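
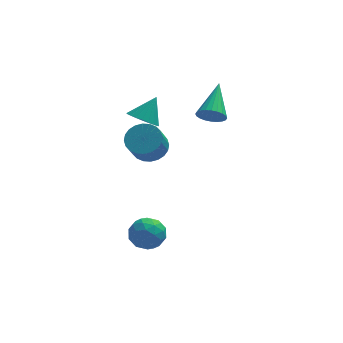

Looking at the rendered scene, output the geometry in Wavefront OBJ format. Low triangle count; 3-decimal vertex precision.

v -3.498 -0.828 3.25
v -2.819 -1.326 3.133
v -2.822 -0.172 4.39
v -2.744 -1.067 2.939
v -2.784 -0.772 2.793
v -2.932 -0.485 2.716
v -3.167 -0.251 2.721
v -3.452 -0.105 2.806
v -3.744 -0.068 2.958
v -3.999 -0.148 3.155
v -4.178 -0.331 3.367
v -4.253 -0.589 3.56
v -4.213 -0.885 3.706
v -4.065 -1.171 3.783
v -3.83 -1.405 3.778
v -3.545 -1.552 3.693
v -3.253 -1.588 3.541
v -2.998 -1.509 3.344
v -3.994 -3.236 -2.669
v -3.287 -3.323 -3.324
v -3.453 -4.497 -1.916
v -2.746 -4.584 -2.571
v -2.742 -3.841 -1.951
v -3.077 -3.062 -2.416
v -3.663 -4.758 -2.824
v -3.998 -3.979 -3.289
v -3.083 -4.264 -3.419
v -2.513 -3.697 -2.88
v -4.227 -4.123 -2.36
v -3.657 -3.556 -1.821
v -3.688 -3.169 -3.063
v -3.052 -4.651 -2.177
v -3.05 -4.215 -1.813
v -2.634 -4.266 -2.198
v -3.564 -3.015 -2.529
v -3.149 -3.067 -2.914
v -2.829 -3.371 -2.107
v -3.591 -4.753 -2.326
v -3.176 -4.805 -2.711
v -4.106 -3.554 -3.042
v -3.69 -3.605 -3.427
v -3.911 -4.449 -3.133
v -3.152 -3.773 -3.503
v -2.834 -4.514 -3.061
v -3.373 -4.616 -3.209
v -3.57 -4.158 -3.483
v -2.818 -3.44 -3.186
v -2.5 -4.181 -2.744
v -2.498 -3.745 -2.379
v -2.694 -3.287 -2.653
v -2.698 -3.993 -3.242
v -4.24 -3.639 -2.496
v -3.922 -4.38 -2.054
v -4.046 -4.533 -2.587
v -4.242 -4.075 -2.861
v -3.906 -3.306 -2.179
v -3.588 -4.047 -1.737
v -3.17 -3.662 -1.757
v -3.367 -3.204 -2.031
v -4.042 -3.827 -1.998
v -3.136 0.675 0.313
v -2.497 1.142 0.838
v -2.825 0.292 1.992
v -3.464 -0.175 1.467
v -2.802 1.343 0.9
v -3.13 0.493 2.054
v -3.158 1.443 0.872
v -3.486 0.593 2.026
v -3.511 1.425 0.759
v -3.838 0.575 1.913
v -3.806 1.294 0.579
v -4.134 0.444 1.732
v -4 1.068 0.357
v -4.328 0.218 1.511
v -4.062 0.782 0.129
v -4.39 -0.068 1.283
v -3.983 0.48 -0.071
v -4.311 -0.37 1.083
v -3.775 0.208 -0.212
v -4.103 -0.642 0.942
v -3.47 0.007 -0.274
v -3.798 -0.843 0.88
v -3.114 -0.093 -0.246
v -3.442 -0.943 0.908
v -2.762 -0.075 -0.133
v -3.089 -0.925 1.021
v -2.466 0.056 0.048
v -2.794 -0.794 1.201
v -2.272 0.282 0.269
v -2.6 -0.568 1.423
v -2.21 0.568 0.497
v -2.538 -0.282 1.651
v -2.289 0.87 0.697
v -2.617 0.02 1.851
v -0.253 -0.624 3.296
v 0.26 -1.009 3.703
v 0.213 1.184 4.424
v 0.427 -0.912 3.478
v 0.49 -0.77 3.225
v 0.44 -0.606 2.983
v 0.284 -0.445 2.789
v 0.047 -0.311 2.672
v -0.236 -0.225 2.65
v -0.521 -0.199 2.726
v -0.766 -0.238 2.89
v -0.932 -0.335 3.115
v -0.995 -0.477 3.368
v -0.945 -0.641 3.61
v -0.79 -0.802 3.804
v -0.552 -0.936 3.921
v -0.27 -1.023 3.943
v 0.016 -1.048 3.867
f 2 1 4
f 2 4 3
f 4 1 5
f 4 5 3
f 5 1 6
f 5 6 3
f 6 1 7
f 6 7 3
f 7 1 8
f 7 8 3
f 8 1 9
f 8 9 3
f 9 1 10
f 9 10 3
f 10 1 11
f 10 11 3
f 11 1 12
f 11 12 3
f 12 1 13
f 12 13 3
f 13 1 14
f 13 14 3
f 14 1 15
f 14 15 3
f 15 1 16
f 15 16 3
f 16 1 17
f 16 17 3
f 17 1 18
f 17 18 3
f 18 1 2
f 18 2 3
f 19 56 35
f 56 30 59
f 35 59 24
f 56 59 35
f 19 35 31
f 35 24 36
f 31 36 20
f 35 36 31
f 19 31 40
f 31 20 41
f 40 41 26
f 31 41 40
f 19 40 52
f 40 26 55
f 52 55 29
f 40 55 52
f 19 52 56
f 52 29 60
f 56 60 30
f 52 60 56
f 20 36 47
f 36 24 50
f 47 50 28
f 36 50 47
f 24 59 37
f 59 30 58
f 37 58 23
f 59 58 37
f 30 60 57
f 60 29 53
f 57 53 21
f 60 53 57
f 29 55 54
f 55 26 42
f 54 42 25
f 55 42 54
f 26 41 46
f 41 20 43
f 46 43 27
f 41 43 46
f 22 48 34
f 48 28 49
f 34 49 23
f 48 49 34
f 22 34 32
f 34 23 33
f 32 33 21
f 34 33 32
f 22 32 39
f 32 21 38
f 39 38 25
f 32 38 39
f 22 39 44
f 39 25 45
f 44 45 27
f 39 45 44
f 22 44 48
f 44 27 51
f 48 51 28
f 44 51 48
f 23 49 37
f 49 28 50
f 37 50 24
f 49 50 37
f 21 33 57
f 33 23 58
f 57 58 30
f 33 58 57
f 25 38 54
f 38 21 53
f 54 53 29
f 38 53 54
f 27 45 46
f 45 25 42
f 46 42 26
f 45 42 46
f 28 51 47
f 51 27 43
f 47 43 20
f 51 43 47
f 62 61 65
f 62 65 63
f 63 65 66
f 63 66 64
f 65 61 67
f 65 67 66
f 66 67 68
f 66 68 64
f 67 61 69
f 67 69 68
f 68 69 70
f 68 70 64
f 69 61 71
f 69 71 70
f 70 71 72
f 70 72 64
f 71 61 73
f 71 73 72
f 72 73 74
f 72 74 64
f 73 61 75
f 73 75 74
f 74 75 76
f 74 76 64
f 75 61 77
f 75 77 76
f 76 77 78
f 76 78 64
f 77 61 79
f 77 79 78
f 78 79 80
f 78 80 64
f 79 61 81
f 79 81 80
f 80 81 82
f 80 82 64
f 81 61 83
f 81 83 82
f 82 83 84
f 82 84 64
f 83 61 85
f 83 85 84
f 84 85 86
f 84 86 64
f 85 61 87
f 85 87 86
f 86 87 88
f 86 88 64
f 87 61 89
f 87 89 88
f 88 89 90
f 88 90 64
f 89 61 91
f 89 91 90
f 90 91 92
f 90 92 64
f 91 61 93
f 91 93 92
f 92 93 94
f 92 94 64
f 93 61 62
f 93 62 94
f 94 62 63
f 94 63 64
f 96 95 98
f 96 98 97
f 98 95 99
f 98 99 97
f 99 95 100
f 99 100 97
f 100 95 101
f 100 101 97
f 101 95 102
f 101 102 97
f 102 95 103
f 102 103 97
f 103 95 104
f 103 104 97
f 104 95 105
f 104 105 97
f 105 95 106
f 105 106 97
f 106 95 107
f 106 107 97
f 107 95 108
f 107 108 97
f 108 95 109
f 108 109 97
f 109 95 110
f 109 110 97
f 110 95 111
f 110 111 97
f 111 95 112
f 111 112 97
f 112 95 96
f 112 96 97



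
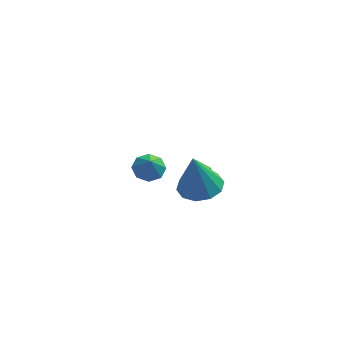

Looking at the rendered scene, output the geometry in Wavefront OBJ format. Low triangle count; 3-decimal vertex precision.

v 3.011 -2.024 2.665
v 3.825 -1.332 2.823
v 2.669 -2.096 4.735
v 3.265 -0.977 2.743
v 2.608 -1.022 2.633
v 2.105 -1.449 2.535
v 1.948 -2.096 2.487
v 2.196 -2.715 2.506
v 2.756 -3.071 2.586
v 3.413 -3.026 2.696
v 3.916 -2.598 2.794
v 4.073 -1.952 2.842
v 0.83 3.873 -1.658
v 1.439 4.414 -1.452
v 0.91 3.427 -0.722
v 0.854 4.632 -1.299
v 0.255 4.405 -1.356
v -0.007 3.866 -1.59
v 0.222 3.332 -1.864
v 0.807 3.114 -2.018
v 1.406 3.341 -1.96
v 1.668 3.879 -1.726
v 2.385 2.715 -1.43
v 2.424 1.322 -0.51
v 3.076 3.296 -0.58
v 3.115 1.903 0.34
v 3.065 2.477 -1.82
v 3.104 1.084 -0.9
v 3.756 3.058 -0.97
v 3.795 1.665 -0.05
f 2 1 4
f 2 4 3
f 4 1 5
f 4 5 3
f 5 1 6
f 5 6 3
f 6 1 7
f 6 7 3
f 7 1 8
f 7 8 3
f 8 1 9
f 8 9 3
f 9 1 10
f 9 10 3
f 10 1 11
f 10 11 3
f 11 1 12
f 11 12 3
f 12 1 2
f 12 2 3
f 14 13 16
f 14 16 15
f 16 13 17
f 16 17 15
f 17 13 18
f 17 18 15
f 18 13 19
f 18 19 15
f 19 13 20
f 19 20 15
f 20 13 21
f 20 21 15
f 21 13 22
f 21 22 15
f 22 13 14
f 22 14 15
f 24 26 23
f 27 24 23
f 23 26 25
f 25 27 23
f 24 30 26
f 28 24 27
f 28 30 24
f 26 30 25
f 29 27 25
f 25 30 29
f 29 28 27
f 30 28 29



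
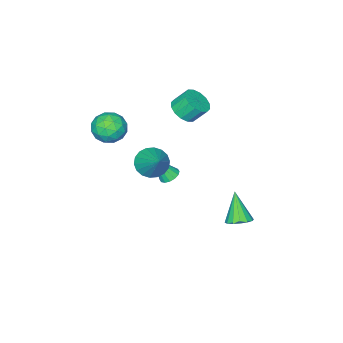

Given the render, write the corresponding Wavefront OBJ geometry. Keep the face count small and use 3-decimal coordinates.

v -1.96 -3.006 -1.979
v -1.367 -2.613 -2.738
v -1.12 -1.574 -0.581
v -1.753 -2.359 -2.766
v -2.18 -2.233 -2.639
v -2.563 -2.26 -2.381
v -2.827 -2.435 -2.043
v -2.919 -2.723 -1.692
v -2.821 -3.067 -1.399
v -2.553 -3.399 -1.22
v -2.167 -3.653 -1.191
v -1.741 -3.779 -1.318
v -1.357 -3.752 -1.577
v -1.094 -3.577 -1.914
v -1.001 -3.289 -2.265
v -1.099 -2.945 -2.559
v -2.744 2.997 -4.072
v -2.128 2.475 -4.139
v -3.296 2.123 -2.348
v -1.972 2.8 -3.925
v -2.023 3.177 -3.75
v -2.267 3.506 -3.661
v -2.639 3.699 -3.683
v -3.039 3.703 -3.809
v -3.36 3.518 -4.005
v -3.516 3.194 -4.219
v -3.465 2.816 -4.394
v -3.221 2.487 -4.483
v -2.849 2.294 -4.461
v -2.449 2.29 -4.336
v -3.753 -3.36 -4.428
v -3.289 -2.877 -4.403
v -3.087 -4.08 -2.812
v -3.563 -2.748 -4.233
v -3.887 -2.783 -4.116
v -4.175 -2.973 -4.082
v -4.35 -3.267 -4.14
v -4.365 -3.585 -4.276
v -4.216 -3.844 -4.453
v -3.942 -3.973 -4.623
v -3.618 -3.937 -4.741
v -3.33 -3.747 -4.775
v -3.155 -3.454 -4.716
v -3.14 -3.135 -4.58
v -2.85 -1.391 2.931
v -2.089 -0.876 2.963
v -2.548 -0.253 3.88
v -3.31 -0.769 3.849
v -2.38 -0.648 2.662
v -2.839 -0.025 3.58
v -2.797 -0.619 2.434
v -3.256 0.003 3.351
v -3.228 -0.797 2.339
v -3.687 -0.175 3.256
v -3.558 -1.135 2.403
v -4.017 -0.512 3.32
v -3.699 -1.541 2.608
v -4.158 -0.918 3.525
v -3.612 -1.907 2.9
v -4.071 -1.284 3.817
v -3.321 -2.135 3.2
v -3.78 -1.512 4.118
v -2.904 -2.163 3.429
v -3.363 -1.541 4.346
v -2.473 -1.985 3.524
v -2.932 -1.363 4.441
v -2.143 -1.648 3.46
v -2.602 -1.025 4.377
v -2.002 -1.242 3.255
v -2.461 -0.619 4.172
v 1.126 -2.139 3.56
v 2.083 -2.261 3.068
v 0.597 -3.679 2.912
v 1.554 -3.801 2.42
v 1.489 -3.852 3.5
v 1.816 -2.901 3.901
v 0.864 -3.039 2.079
v 1.191 -2.088 2.48
v 1.921 -2.818 2.153
v 2.308 -3.32 3.031
v 0.372 -2.62 2.949
v 0.759 -3.122 3.827
v 1.651 -2.065 3.371
v 1.029 -3.875 2.609
v 0.991 -3.905 3.244
v 1.553 -3.977 2.955
v 1.494 -2.441 3.86
v 2.057 -2.513 3.571
v 1.708 -3.448 3.825
v 0.623 -3.427 2.409
v 1.186 -3.499 2.12
v 1.127 -1.963 3.025
v 1.689 -2.035 2.736
v 0.972 -2.492 2.155
v 2.119 -2.464 2.544
v 1.807 -3.369 2.163
v 1.402 -2.921 1.963
v 1.594 -2.362 2.198
v 2.346 -2.759 3.06
v 2.035 -3.664 2.679
v 1.997 -3.694 3.314
v 2.189 -3.135 3.55
v 2.25 -3.086 2.523
v 0.645 -2.276 3.301
v 0.334 -3.181 2.92
v 0.491 -2.805 2.43
v 0.683 -2.246 2.666
v 0.873 -2.571 3.817
v 0.561 -3.476 3.436
v 1.086 -3.578 3.782
v 1.278 -3.019 4.017
v 0.43 -2.854 3.457
f 2 1 4
f 2 4 3
f 4 1 5
f 4 5 3
f 5 1 6
f 5 6 3
f 6 1 7
f 6 7 3
f 7 1 8
f 7 8 3
f 8 1 9
f 8 9 3
f 9 1 10
f 9 10 3
f 10 1 11
f 10 11 3
f 11 1 12
f 11 12 3
f 12 1 13
f 12 13 3
f 13 1 14
f 13 14 3
f 14 1 15
f 14 15 3
f 15 1 16
f 15 16 3
f 16 1 2
f 16 2 3
f 18 17 20
f 18 20 19
f 20 17 21
f 20 21 19
f 21 17 22
f 21 22 19
f 22 17 23
f 22 23 19
f 23 17 24
f 23 24 19
f 24 17 25
f 24 25 19
f 25 17 26
f 25 26 19
f 26 17 27
f 26 27 19
f 27 17 28
f 27 28 19
f 28 17 29
f 28 29 19
f 29 17 30
f 29 30 19
f 30 17 18
f 30 18 19
f 32 31 34
f 32 34 33
f 34 31 35
f 34 35 33
f 35 31 36
f 35 36 33
f 36 31 37
f 36 37 33
f 37 31 38
f 37 38 33
f 38 31 39
f 38 39 33
f 39 31 40
f 39 40 33
f 40 31 41
f 40 41 33
f 41 31 42
f 41 42 33
f 42 31 43
f 42 43 33
f 43 31 44
f 43 44 33
f 44 31 32
f 44 32 33
f 46 45 49
f 46 49 47
f 47 49 50
f 47 50 48
f 49 45 51
f 49 51 50
f 50 51 52
f 50 52 48
f 51 45 53
f 51 53 52
f 52 53 54
f 52 54 48
f 53 45 55
f 53 55 54
f 54 55 56
f 54 56 48
f 55 45 57
f 55 57 56
f 56 57 58
f 56 58 48
f 57 45 59
f 57 59 58
f 58 59 60
f 58 60 48
f 59 45 61
f 59 61 60
f 60 61 62
f 60 62 48
f 61 45 63
f 61 63 62
f 62 63 64
f 62 64 48
f 63 45 65
f 63 65 64
f 64 65 66
f 64 66 48
f 65 45 67
f 65 67 66
f 66 67 68
f 66 68 48
f 67 45 69
f 67 69 68
f 68 69 70
f 68 70 48
f 69 45 46
f 69 46 70
f 70 46 47
f 70 47 48
f 71 108 87
f 108 82 111
f 87 111 76
f 108 111 87
f 71 87 83
f 87 76 88
f 83 88 72
f 87 88 83
f 71 83 92
f 83 72 93
f 92 93 78
f 83 93 92
f 71 92 104
f 92 78 107
f 104 107 81
f 92 107 104
f 71 104 108
f 104 81 112
f 108 112 82
f 104 112 108
f 72 88 99
f 88 76 102
f 99 102 80
f 88 102 99
f 76 111 89
f 111 82 110
f 89 110 75
f 111 110 89
f 82 112 109
f 112 81 105
f 109 105 73
f 112 105 109
f 81 107 106
f 107 78 94
f 106 94 77
f 107 94 106
f 78 93 98
f 93 72 95
f 98 95 79
f 93 95 98
f 74 100 86
f 100 80 101
f 86 101 75
f 100 101 86
f 74 86 84
f 86 75 85
f 84 85 73
f 86 85 84
f 74 84 91
f 84 73 90
f 91 90 77
f 84 90 91
f 74 91 96
f 91 77 97
f 96 97 79
f 91 97 96
f 74 96 100
f 96 79 103
f 100 103 80
f 96 103 100
f 75 101 89
f 101 80 102
f 89 102 76
f 101 102 89
f 73 85 109
f 85 75 110
f 109 110 82
f 85 110 109
f 77 90 106
f 90 73 105
f 106 105 81
f 90 105 106
f 79 97 98
f 97 77 94
f 98 94 78
f 97 94 98
f 80 103 99
f 103 79 95
f 99 95 72
f 103 95 99



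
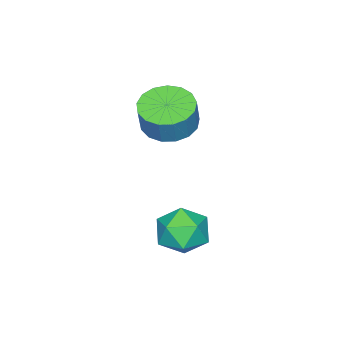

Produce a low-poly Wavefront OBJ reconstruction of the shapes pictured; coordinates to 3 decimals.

v 2.668 2.051 -3.018
v 3.203 1.298 -3.07
v 1.817 1.522 -4.13
v 2.352 0.769 -4.182
v 1.81 0.901 -3.444
v 2.336 1.228 -2.757
v 2.684 1.592 -4.443
v 3.21 1.919 -3.756
v 3.214 1.015 -3.951
v 2.673 0.587 -3.333
v 2.347 2.233 -3.867
v 1.806 1.805 -3.249
v -1.031 -1.557 -1.876
v -0.3 -2.136 -2.057
v 0.082 -1.982 -1.004
v -0.649 -1.403 -0.824
v -0.144 -1.725 -2.173
v 0.237 -1.571 -1.121
v -0.192 -1.276 -2.222
v 0.19 -1.122 -1.169
v -0.432 -0.89 -2.191
v -0.05 -0.736 -1.139
v -0.809 -0.658 -2.088
v -0.427 -0.504 -1.036
v -1.237 -0.632 -1.937
v -0.855 -0.478 -0.885
v -1.617 -0.817 -1.772
v -1.236 -0.663 -0.719
v -1.864 -1.172 -1.63
v -1.482 -1.018 -0.578
v -1.919 -1.615 -1.545
v -1.538 -1.461 -0.493
v -1.771 -2.045 -1.536
v -1.39 -1.891 -0.484
v -1.454 -2.363 -1.605
v -1.072 -2.209 -0.553
v -1.039 -2.496 -1.736
v -0.658 -2.343 -0.683
v -0.623 -2.415 -1.899
v -0.241 -2.261 -0.846
f 1 12 6
f 1 6 2
f 1 2 8
f 1 8 11
f 1 11 12
f 2 6 10
f 6 12 5
f 12 11 3
f 11 8 7
f 8 2 9
f 4 10 5
f 4 5 3
f 4 3 7
f 4 7 9
f 4 9 10
f 5 10 6
f 3 5 12
f 7 3 11
f 9 7 8
f 10 9 2
f 14 13 17
f 14 17 15
f 15 17 18
f 15 18 16
f 17 13 19
f 17 19 18
f 18 19 20
f 18 20 16
f 19 13 21
f 19 21 20
f 20 21 22
f 20 22 16
f 21 13 23
f 21 23 22
f 22 23 24
f 22 24 16
f 23 13 25
f 23 25 24
f 24 25 26
f 24 26 16
f 25 13 27
f 25 27 26
f 26 27 28
f 26 28 16
f 27 13 29
f 27 29 28
f 28 29 30
f 28 30 16
f 29 13 31
f 29 31 30
f 30 31 32
f 30 32 16
f 31 13 33
f 31 33 32
f 32 33 34
f 32 34 16
f 33 13 35
f 33 35 34
f 34 35 36
f 34 36 16
f 35 13 37
f 35 37 36
f 36 37 38
f 36 38 16
f 37 13 39
f 37 39 38
f 38 39 40
f 38 40 16
f 39 13 14
f 39 14 40
f 40 14 15
f 40 15 16



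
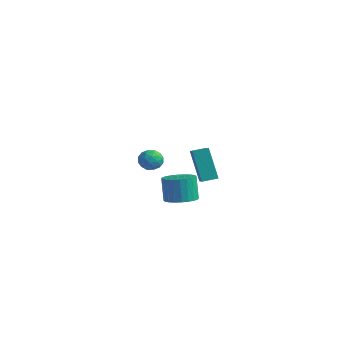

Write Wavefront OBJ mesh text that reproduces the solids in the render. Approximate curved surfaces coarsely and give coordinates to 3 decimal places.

v 1.845 -3.129 3.498
v 2.269 -3.29 3.043
v 1.351 -4.03 3.357
v 1.775 -4.191 2.902
v 1.959 -4.16 3.516
v 2.264 -3.603 3.603
v 1.356 -3.717 2.797
v 1.661 -3.16 2.884
v 1.966 -3.653 2.61
v 2.339 -3.927 3.055
v 1.281 -3.393 3.345
v 1.654 -3.667 3.79
v 2.1 -3.13 3.283
v 1.52 -4.19 3.117
v 1.628 -4.172 3.478
v 1.877 -4.266 3.211
v 2.098 -3.314 3.612
v 2.347 -3.409 3.345
v 2.165 -3.92 3.623
v 1.273 -3.911 3.055
v 1.522 -4.006 2.788
v 1.743 -3.054 3.189
v 1.992 -3.148 2.922
v 1.455 -3.4 2.777
v 2.171 -3.438 2.761
v 1.881 -3.968 2.678
v 1.635 -3.69 2.616
v 1.814 -3.362 2.668
v 2.39 -3.599 3.023
v 2.1 -4.129 2.94
v 2.208 -4.111 3.3
v 2.388 -3.783 3.352
v 2.213 -3.813 2.768
v 1.52 -3.191 3.46
v 1.23 -3.721 3.377
v 1.232 -3.537 3.048
v 1.412 -3.209 3.1
v 1.739 -3.352 3.722
v 1.449 -3.882 3.639
v 1.806 -3.958 3.732
v 1.985 -3.63 3.784
v 1.407 -3.507 3.632
v -0.459 0.516 -1.751
v 0.382 0.588 -1.54
v 0.021 0.776 -0.159
v -0.821 0.704 -0.369
v 0.302 0.911 -1.605
v -0.059 1.099 -0.224
v 0.106 1.174 -1.692
v -0.255 1.363 -0.311
v -0.176 1.338 -1.788
v -0.537 1.526 -0.407
v -0.501 1.376 -1.878
v -0.862 1.564 -0.497
v -0.819 1.283 -1.949
v -1.181 1.471 -0.568
v -1.083 1.073 -1.99
v -1.445 1.261 -0.608
v -1.252 0.779 -1.994
v -1.614 0.967 -0.612
v -1.301 0.444 -1.961
v -1.662 0.632 -0.58
v -1.221 0.121 -1.896
v -1.582 0.309 -0.515
v -1.025 -0.143 -1.809
v -1.386 0.046 -0.428
v -0.743 -0.306 -1.713
v -1.104 -0.118 -0.332
v -0.418 -0.344 -1.623
v -0.779 -0.156 -0.242
v -0.099 -0.251 -1.552
v -0.461 -0.063 -0.171
v 0.165 -0.041 -1.512
v -0.197 0.147 -0.13
v 0.334 0.253 -1.508
v -0.028 0.441 -0.126
v -0.706 2.214 -1.161
v -1.618 2.423 0.618
v -1.686 3.002 -1.755
v -2.598 3.211 0.024
v -0.242 2.909 -1.004
v -1.154 3.118 0.775
v -1.222 3.697 -1.598
v -2.134 3.906 0.181
f 1 38 17
f 38 12 41
f 17 41 6
f 38 41 17
f 1 17 13
f 17 6 18
f 13 18 2
f 17 18 13
f 1 13 22
f 13 2 23
f 22 23 8
f 13 23 22
f 1 22 34
f 22 8 37
f 34 37 11
f 22 37 34
f 1 34 38
f 34 11 42
f 38 42 12
f 34 42 38
f 2 18 29
f 18 6 32
f 29 32 10
f 18 32 29
f 6 41 19
f 41 12 40
f 19 40 5
f 41 40 19
f 12 42 39
f 42 11 35
f 39 35 3
f 42 35 39
f 11 37 36
f 37 8 24
f 36 24 7
f 37 24 36
f 8 23 28
f 23 2 25
f 28 25 9
f 23 25 28
f 4 30 16
f 30 10 31
f 16 31 5
f 30 31 16
f 4 16 14
f 16 5 15
f 14 15 3
f 16 15 14
f 4 14 21
f 14 3 20
f 21 20 7
f 14 20 21
f 4 21 26
f 21 7 27
f 26 27 9
f 21 27 26
f 4 26 30
f 26 9 33
f 30 33 10
f 26 33 30
f 5 31 19
f 31 10 32
f 19 32 6
f 31 32 19
f 3 15 39
f 15 5 40
f 39 40 12
f 15 40 39
f 7 20 36
f 20 3 35
f 36 35 11
f 20 35 36
f 9 27 28
f 27 7 24
f 28 24 8
f 27 24 28
f 10 33 29
f 33 9 25
f 29 25 2
f 33 25 29
f 44 43 47
f 44 47 45
f 45 47 48
f 45 48 46
f 47 43 49
f 47 49 48
f 48 49 50
f 48 50 46
f 49 43 51
f 49 51 50
f 50 51 52
f 50 52 46
f 51 43 53
f 51 53 52
f 52 53 54
f 52 54 46
f 53 43 55
f 53 55 54
f 54 55 56
f 54 56 46
f 55 43 57
f 55 57 56
f 56 57 58
f 56 58 46
f 57 43 59
f 57 59 58
f 58 59 60
f 58 60 46
f 59 43 61
f 59 61 60
f 60 61 62
f 60 62 46
f 61 43 63
f 61 63 62
f 62 63 64
f 62 64 46
f 63 43 65
f 63 65 64
f 64 65 66
f 64 66 46
f 65 43 67
f 65 67 66
f 66 67 68
f 66 68 46
f 67 43 69
f 67 69 68
f 68 69 70
f 68 70 46
f 69 43 71
f 69 71 70
f 70 71 72
f 70 72 46
f 71 43 73
f 71 73 72
f 72 73 74
f 72 74 46
f 73 43 75
f 73 75 74
f 74 75 76
f 74 76 46
f 75 43 44
f 75 44 76
f 76 44 45
f 76 45 46
f 78 80 77
f 81 78 77
f 77 80 79
f 79 81 77
f 78 84 80
f 82 78 81
f 82 84 78
f 80 84 79
f 83 81 79
f 79 84 83
f 83 82 81
f 84 82 83



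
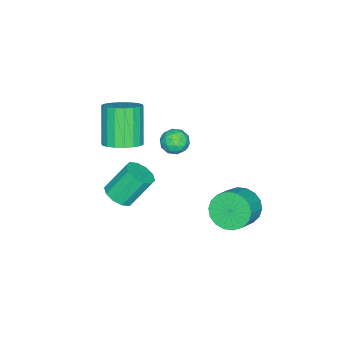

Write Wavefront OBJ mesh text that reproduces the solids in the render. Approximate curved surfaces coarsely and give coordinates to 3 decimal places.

v 2.422 -1.082 1.79
v 2.857 -0.742 1.37
v 3.223 -1.838 2.01
v 3.658 -1.498 1.59
v 3.462 -1.212 2.191
v 2.967 -0.745 2.055
v 3.113 -1.835 1.325
v 2.618 -1.368 1.189
v 3.285 -1.208 1.083
v 3.5 -0.823 1.618
v 2.58 -1.757 1.762
v 2.795 -1.372 2.297
v 2.569 -0.846 1.561
v 3.511 -1.734 1.819
v 3.396 -1.566 2.173
v 3.652 -1.366 1.926
v 2.634 -0.847 1.963
v 2.89 -0.648 1.716
v 3.245 -0.924 2.199
v 3.19 -1.932 1.664
v 3.446 -1.733 1.417
v 2.428 -1.214 1.454
v 2.684 -1.014 1.207
v 2.835 -1.656 1.181
v 3.076 -0.92 1.145
v 3.547 -1.364 1.274
v 3.227 -1.562 1.118
v 2.936 -1.288 1.038
v 3.203 -0.694 1.459
v 3.674 -1.138 1.589
v 3.559 -0.969 1.942
v 3.268 -0.695 1.862
v 3.454 -0.967 1.291
v 2.406 -1.442 1.791
v 2.877 -1.886 1.921
v 2.812 -1.885 1.518
v 2.521 -1.611 1.438
v 2.533 -1.216 2.106
v 3.004 -1.66 2.235
v 3.144 -1.292 2.342
v 2.853 -1.018 2.262
v 2.626 -1.613 2.089
v 3.405 -3.902 -2.999
v 4.126 -3.799 -2.719
v 3.475 -3.036 -1.322
v 2.755 -3.138 -1.601
v 4.013 -3.412 -2.983
v 3.362 -2.649 -1.586
v 3.667 -3.212 -3.253
v 3.016 -2.449 -1.856
v 3.222 -3.276 -3.426
v 2.571 -2.512 -2.029
v 2.846 -3.578 -3.436
v 2.196 -2.815 -2.039
v 2.685 -4.004 -3.278
v 2.034 -3.241 -1.881
v 2.798 -4.391 -3.014
v 2.147 -3.628 -1.617
v 3.144 -4.591 -2.744
v 2.493 -3.828 -1.347
v 3.589 -4.528 -2.571
v 2.938 -3.764 -1.174
v 3.964 -4.225 -2.561
v 3.314 -3.462 -1.164
v 1.513 1.208 -3.183
v 1.972 0.751 -3.945
v 3.146 0.755 -3.239
v 2.687 1.212 -2.477
v 2.028 1.182 -4.04
v 3.202 1.186 -3.334
v 1.981 1.618 -3.965
v 3.156 1.622 -3.26
v 1.842 1.973 -3.736
v 3.017 1.977 -3.03
v 1.638 2.177 -3.397
v 2.812 2.181 -2.691
v 1.409 2.188 -3.015
v 2.583 2.192 -2.31
v 1.2 2.006 -2.667
v 2.375 2.01 -1.961
v 1.054 1.665 -2.421
v 2.228 1.669 -1.715
v 0.998 1.234 -2.326
v 2.172 1.238 -1.62
v 1.044 0.798 -2.4
v 2.219 0.802 -1.695
v 1.183 0.443 -2.63
v 2.358 0.447 -1.924
v 1.388 0.239 -2.969
v 2.562 0.243 -2.263
v 1.617 0.228 -3.35
v 2.791 0.232 -2.645
v 1.825 0.41 -3.699
v 3 0.414 -2.993
v 3.238 -3.747 0.609
v 4.03 -3.676 1.074
v 3.053 -4.182 2.815
v 2.262 -4.253 2.351
v 3.876 -3.298 1.097
v 2.899 -3.804 2.839
v 3.596 -3.008 1.025
v 2.619 -3.514 2.766
v 3.245 -2.864 0.869
v 2.268 -3.371 2.611
v 2.893 -2.896 0.663
v 1.916 -3.402 2.404
v 2.609 -3.096 0.446
v 1.632 -3.602 2.187
v 2.45 -3.425 0.261
v 1.473 -3.931 2.002
v 2.447 -3.818 0.145
v 1.47 -4.324 1.886
v 2.601 -4.196 0.121
v 1.624 -4.702 1.863
v 2.881 -4.486 0.194
v 1.904 -4.992 1.935
v 3.232 -4.629 0.349
v 2.255 -5.136 2.091
v 3.584 -4.598 0.556
v 2.607 -5.104 2.297
v 3.868 -4.398 0.773
v 2.891 -4.904 2.514
v 4.027 -4.069 0.958
v 3.05 -4.575 2.699
f 1 38 17
f 38 12 41
f 17 41 6
f 38 41 17
f 1 17 13
f 17 6 18
f 13 18 2
f 17 18 13
f 1 13 22
f 13 2 23
f 22 23 8
f 13 23 22
f 1 22 34
f 22 8 37
f 34 37 11
f 22 37 34
f 1 34 38
f 34 11 42
f 38 42 12
f 34 42 38
f 2 18 29
f 18 6 32
f 29 32 10
f 18 32 29
f 6 41 19
f 41 12 40
f 19 40 5
f 41 40 19
f 12 42 39
f 42 11 35
f 39 35 3
f 42 35 39
f 11 37 36
f 37 8 24
f 36 24 7
f 37 24 36
f 8 23 28
f 23 2 25
f 28 25 9
f 23 25 28
f 4 30 16
f 30 10 31
f 16 31 5
f 30 31 16
f 4 16 14
f 16 5 15
f 14 15 3
f 16 15 14
f 4 14 21
f 14 3 20
f 21 20 7
f 14 20 21
f 4 21 26
f 21 7 27
f 26 27 9
f 21 27 26
f 4 26 30
f 26 9 33
f 30 33 10
f 26 33 30
f 5 31 19
f 31 10 32
f 19 32 6
f 31 32 19
f 3 15 39
f 15 5 40
f 39 40 12
f 15 40 39
f 7 20 36
f 20 3 35
f 36 35 11
f 20 35 36
f 9 27 28
f 27 7 24
f 28 24 8
f 27 24 28
f 10 33 29
f 33 9 25
f 29 25 2
f 33 25 29
f 44 43 47
f 44 47 45
f 45 47 48
f 45 48 46
f 47 43 49
f 47 49 48
f 48 49 50
f 48 50 46
f 49 43 51
f 49 51 50
f 50 51 52
f 50 52 46
f 51 43 53
f 51 53 52
f 52 53 54
f 52 54 46
f 53 43 55
f 53 55 54
f 54 55 56
f 54 56 46
f 55 43 57
f 55 57 56
f 56 57 58
f 56 58 46
f 57 43 59
f 57 59 58
f 58 59 60
f 58 60 46
f 59 43 61
f 59 61 60
f 60 61 62
f 60 62 46
f 61 43 63
f 61 63 62
f 62 63 64
f 62 64 46
f 63 43 44
f 63 44 64
f 64 44 45
f 64 45 46
f 66 65 69
f 66 69 67
f 67 69 70
f 67 70 68
f 69 65 71
f 69 71 70
f 70 71 72
f 70 72 68
f 71 65 73
f 71 73 72
f 72 73 74
f 72 74 68
f 73 65 75
f 73 75 74
f 74 75 76
f 74 76 68
f 75 65 77
f 75 77 76
f 76 77 78
f 76 78 68
f 77 65 79
f 77 79 78
f 78 79 80
f 78 80 68
f 79 65 81
f 79 81 80
f 80 81 82
f 80 82 68
f 81 65 83
f 81 83 82
f 82 83 84
f 82 84 68
f 83 65 85
f 83 85 84
f 84 85 86
f 84 86 68
f 85 65 87
f 85 87 86
f 86 87 88
f 86 88 68
f 87 65 89
f 87 89 88
f 88 89 90
f 88 90 68
f 89 65 91
f 89 91 90
f 90 91 92
f 90 92 68
f 91 65 93
f 91 93 92
f 92 93 94
f 92 94 68
f 93 65 66
f 93 66 94
f 94 66 67
f 94 67 68
f 96 95 99
f 96 99 97
f 97 99 100
f 97 100 98
f 99 95 101
f 99 101 100
f 100 101 102
f 100 102 98
f 101 95 103
f 101 103 102
f 102 103 104
f 102 104 98
f 103 95 105
f 103 105 104
f 104 105 106
f 104 106 98
f 105 95 107
f 105 107 106
f 106 107 108
f 106 108 98
f 107 95 109
f 107 109 108
f 108 109 110
f 108 110 98
f 109 95 111
f 109 111 110
f 110 111 112
f 110 112 98
f 111 95 113
f 111 113 112
f 112 113 114
f 112 114 98
f 113 95 115
f 113 115 114
f 114 115 116
f 114 116 98
f 115 95 117
f 115 117 116
f 116 117 118
f 116 118 98
f 117 95 119
f 117 119 118
f 118 119 120
f 118 120 98
f 119 95 121
f 119 121 120
f 120 121 122
f 120 122 98
f 121 95 123
f 121 123 122
f 122 123 124
f 122 124 98
f 123 95 96
f 123 96 124
f 124 96 97
f 124 97 98



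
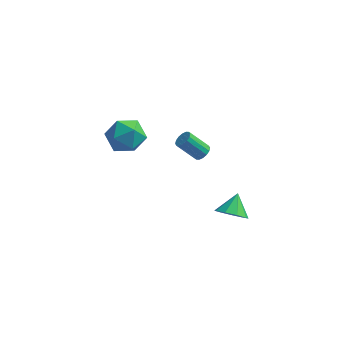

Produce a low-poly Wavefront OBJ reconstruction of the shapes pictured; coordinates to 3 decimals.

v -2.58 0.186 -3.469
v -1.843 -0.541 -2.976
v -3.997 -0.879 -2.924
v -3.26 -1.606 -2.431
v -3.414 -0.559 -1.99
v -2.538 0.099 -2.327
v -3.302 -1.519 -3.573
v -2.426 -0.861 -3.91
v -2.29 -1.595 -3.04
v -2.359 -1.001 -2.062
v -3.481 -0.419 -3.838
v -3.55 0.175 -2.86
v 1.21 -1.103 -2.87
v 1.582 -1.209 -2.537
v 0.601 -1.382 -1.497
v 0.23 -1.277 -1.83
v 1.55 -0.947 -2.523
v 0.57 -1.121 -1.483
v 1.428 -0.727 -2.602
v 0.447 -0.901 -1.562
v 1.247 -0.608 -2.753
v 0.266 -0.782 -1.713
v 1.056 -0.622 -2.935
v 0.075 -0.795 -1.895
v 0.907 -0.764 -3.1
v -0.074 -0.938 -2.06
v 0.839 -0.998 -3.203
v -0.142 -1.171 -2.163
v 0.87 -1.259 -3.217
v -0.11 -1.433 -2.177
v 0.993 -1.479 -3.138
v 0.012 -1.653 -2.098
v 1.174 -1.598 -2.987
v 0.193 -1.772 -1.947
v 1.365 -1.585 -2.805
v 0.384 -1.758 -1.765
v 1.514 -1.442 -2.64
v 0.533 -1.616 -1.6
v 3.495 -4.118 -4.371
v 3.904 -4.629 -3.798
v 3.565 -3.162 -3.569
v 4.301 -4.361 -4.152
v 4.321 -3.979 -4.608
v 3.954 -3.662 -4.953
v 3.373 -3.558 -5.027
v 2.849 -3.716 -4.793
v 2.627 -4.062 -4.363
v 2.812 -4.434 -3.936
v 3.316 -4.658 -3.713
f 1 12 6
f 1 6 2
f 1 2 8
f 1 8 11
f 1 11 12
f 2 6 10
f 6 12 5
f 12 11 3
f 11 8 7
f 8 2 9
f 4 10 5
f 4 5 3
f 4 3 7
f 4 7 9
f 4 9 10
f 5 10 6
f 3 5 12
f 7 3 11
f 9 7 8
f 10 9 2
f 14 13 17
f 14 17 15
f 15 17 18
f 15 18 16
f 17 13 19
f 17 19 18
f 18 19 20
f 18 20 16
f 19 13 21
f 19 21 20
f 20 21 22
f 20 22 16
f 21 13 23
f 21 23 22
f 22 23 24
f 22 24 16
f 23 13 25
f 23 25 24
f 24 25 26
f 24 26 16
f 25 13 27
f 25 27 26
f 26 27 28
f 26 28 16
f 27 13 29
f 27 29 28
f 28 29 30
f 28 30 16
f 29 13 31
f 29 31 30
f 30 31 32
f 30 32 16
f 31 13 33
f 31 33 32
f 32 33 34
f 32 34 16
f 33 13 35
f 33 35 34
f 34 35 36
f 34 36 16
f 35 13 37
f 35 37 36
f 36 37 38
f 36 38 16
f 37 13 14
f 37 14 38
f 38 14 15
f 38 15 16
f 40 39 42
f 40 42 41
f 42 39 43
f 42 43 41
f 43 39 44
f 43 44 41
f 44 39 45
f 44 45 41
f 45 39 46
f 45 46 41
f 46 39 47
f 46 47 41
f 47 39 48
f 47 48 41
f 48 39 49
f 48 49 41
f 49 39 40
f 49 40 41



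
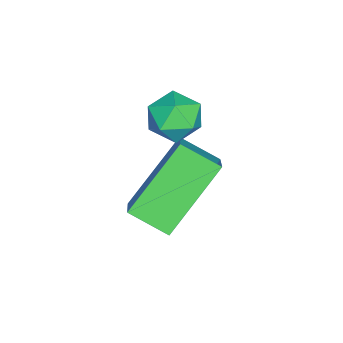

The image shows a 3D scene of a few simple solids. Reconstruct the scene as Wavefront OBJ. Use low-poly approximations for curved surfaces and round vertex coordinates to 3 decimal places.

v 0.068 2.94 -0.768
v 0.005 2.086 -0.335
v -1.098 3.663 0.489
v -1.161 2.808 0.922
v 0.821 3.172 -0.202
v 0.758 2.317 0.231
v -0.345 3.894 1.055
v -0.408 3.04 1.488
v -1.042 3.265 2.234
v -0.449 3.279 2.02
v -1.171 2.341 1.82
v -0.578 2.355 1.606
v -0.689 2.308 2.225
v -0.609 2.879 2.481
v -1.011 2.741 1.359
v -0.931 3.312 1.615
v -0.429 2.954 1.479
v -0.23 2.687 2.015
v -1.39 2.933 1.825
v -1.191 2.666 2.361
f 2 4 1
f 5 2 1
f 1 4 3
f 3 5 1
f 2 8 4
f 6 2 5
f 6 8 2
f 4 8 3
f 7 5 3
f 3 8 7
f 7 6 5
f 8 6 7
f 9 20 14
f 9 14 10
f 9 10 16
f 9 16 19
f 9 19 20
f 10 14 18
f 14 20 13
f 20 19 11
f 19 16 15
f 16 10 17
f 12 18 13
f 12 13 11
f 12 11 15
f 12 15 17
f 12 17 18
f 13 18 14
f 11 13 20
f 15 11 19
f 17 15 16
f 18 17 10



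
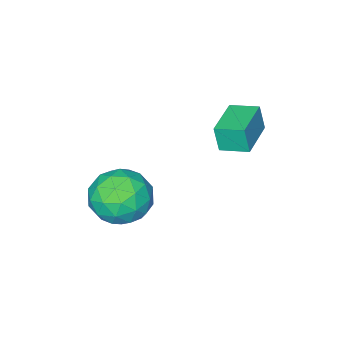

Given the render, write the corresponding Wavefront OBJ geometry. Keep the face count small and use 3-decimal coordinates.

v -1.729 -0.236 2.937
v -1.657 -0.422 3.897
v -2.213 0.627 3.141
v -2.141 0.441 4.1
v -0.399 0.499 2.98
v -0.327 0.313 3.939
v -0.883 1.362 3.183
v -0.811 1.176 4.143
v 0.379 -1.883 -0.343
v 1.225 -1.109 -0.377
v 1.595 -3.191 0.157
v 2.441 -2.417 0.123
v 1.636 -2.352 0.937
v 0.885 -1.544 0.628
v 1.935 -2.756 -0.848
v 1.184 -1.948 -1.157
v 2.186 -1.649 -0.688
v 2.001 -1.4 0.415
v 0.819 -2.9 -0.635
v 0.634 -2.651 0.468
v 0.695 -1.381 -0.404
v 2.125 -2.919 0.184
v 1.652 -2.88 0.662
v 2.149 -2.426 0.642
v 0.495 -1.637 0.187
v 0.992 -1.182 0.167
v 1.234 -1.913 0.939
v 1.828 -3.118 -0.387
v 2.325 -2.663 -0.407
v 0.671 -1.874 -0.862
v 1.168 -1.42 -0.882
v 1.586 -2.387 -1.159
v 1.757 -1.244 -0.607
v 2.472 -2.013 -0.313
v 2.175 -2.212 -0.884
v 1.733 -1.737 -1.065
v 1.649 -1.097 0.042
v 2.363 -1.866 0.336
v 1.89 -1.828 0.814
v 1.449 -1.353 0.632
v 2.214 -1.415 -0.142
v 0.457 -2.434 -0.556
v 1.171 -3.203 -0.262
v 1.371 -2.947 -0.852
v 0.93 -2.472 -1.034
v 0.348 -2.287 0.093
v 1.063 -3.056 0.387
v 1.087 -2.563 0.845
v 0.645 -2.088 0.664
v 0.606 -2.885 -0.078
f 2 4 1
f 5 2 1
f 1 4 3
f 3 5 1
f 2 8 4
f 6 2 5
f 6 8 2
f 4 8 3
f 7 5 3
f 3 8 7
f 7 6 5
f 8 6 7
f 9 46 25
f 46 20 49
f 25 49 14
f 46 49 25
f 9 25 21
f 25 14 26
f 21 26 10
f 25 26 21
f 9 21 30
f 21 10 31
f 30 31 16
f 21 31 30
f 9 30 42
f 30 16 45
f 42 45 19
f 30 45 42
f 9 42 46
f 42 19 50
f 46 50 20
f 42 50 46
f 10 26 37
f 26 14 40
f 37 40 18
f 26 40 37
f 14 49 27
f 49 20 48
f 27 48 13
f 49 48 27
f 20 50 47
f 50 19 43
f 47 43 11
f 50 43 47
f 19 45 44
f 45 16 32
f 44 32 15
f 45 32 44
f 16 31 36
f 31 10 33
f 36 33 17
f 31 33 36
f 12 38 24
f 38 18 39
f 24 39 13
f 38 39 24
f 12 24 22
f 24 13 23
f 22 23 11
f 24 23 22
f 12 22 29
f 22 11 28
f 29 28 15
f 22 28 29
f 12 29 34
f 29 15 35
f 34 35 17
f 29 35 34
f 12 34 38
f 34 17 41
f 38 41 18
f 34 41 38
f 13 39 27
f 39 18 40
f 27 40 14
f 39 40 27
f 11 23 47
f 23 13 48
f 47 48 20
f 23 48 47
f 15 28 44
f 28 11 43
f 44 43 19
f 28 43 44
f 17 35 36
f 35 15 32
f 36 32 16
f 35 32 36
f 18 41 37
f 41 17 33
f 37 33 10
f 41 33 37



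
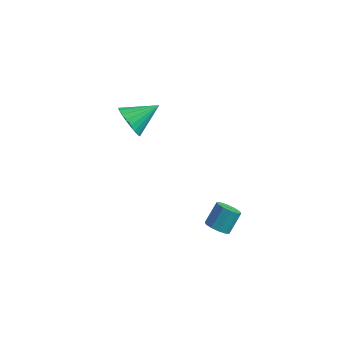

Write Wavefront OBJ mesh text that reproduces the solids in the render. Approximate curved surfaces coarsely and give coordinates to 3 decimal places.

v -3.179 0.416 0.382
v -2.367 0.062 -0.164
v -2.081 1.704 1.178
v -2.529 0.364 -0.429
v -2.804 0.674 -0.553
v -3.143 0.94 -0.516
v -3.488 1.115 -0.323
v -3.78 1.169 -0.008
v -3.968 1.093 0.374
v -4.019 0.9 0.757
v -3.925 0.623 1.076
v -3.702 0.311 1.274
v -3.389 0.016 1.319
v -3.039 -0.209 1.201
v -2.713 -0.327 0.942
v -2.468 -0.315 0.586
v -2.346 -0.178 0.195
v 3.696 -3.163 -1.956
v 4.162 -2.849 -2.356
v 4.37 -1.943 -1.405
v 3.904 -2.257 -1.004
v 3.781 -2.676 -2.438
v 3.988 -1.77 -1.486
v 3.367 -2.689 -2.335
v 3.575 -1.784 -1.383
v 3.079 -2.883 -2.087
v 3.287 -1.978 -1.136
v 3.027 -3.184 -1.79
v 3.234 -2.279 -0.838
v 3.23 -3.477 -1.555
v 3.438 -2.571 -0.604
v 3.612 -3.65 -1.474
v 3.819 -2.744 -0.522
v 4.025 -3.636 -1.577
v 4.233 -2.731 -0.625
v 4.313 -3.442 -1.824
v 4.521 -2.537 -0.873
v 4.366 -3.141 -2.122
v 4.573 -2.236 -1.17
f 2 1 4
f 2 4 3
f 4 1 5
f 4 5 3
f 5 1 6
f 5 6 3
f 6 1 7
f 6 7 3
f 7 1 8
f 7 8 3
f 8 1 9
f 8 9 3
f 9 1 10
f 9 10 3
f 10 1 11
f 10 11 3
f 11 1 12
f 11 12 3
f 12 1 13
f 12 13 3
f 13 1 14
f 13 14 3
f 14 1 15
f 14 15 3
f 15 1 16
f 15 16 3
f 16 1 17
f 16 17 3
f 17 1 2
f 17 2 3
f 19 18 22
f 19 22 20
f 20 22 23
f 20 23 21
f 22 18 24
f 22 24 23
f 23 24 25
f 23 25 21
f 24 18 26
f 24 26 25
f 25 26 27
f 25 27 21
f 26 18 28
f 26 28 27
f 27 28 29
f 27 29 21
f 28 18 30
f 28 30 29
f 29 30 31
f 29 31 21
f 30 18 32
f 30 32 31
f 31 32 33
f 31 33 21
f 32 18 34
f 32 34 33
f 33 34 35
f 33 35 21
f 34 18 36
f 34 36 35
f 35 36 37
f 35 37 21
f 36 18 38
f 36 38 37
f 37 38 39
f 37 39 21
f 38 18 19
f 38 19 39
f 39 19 20
f 39 20 21



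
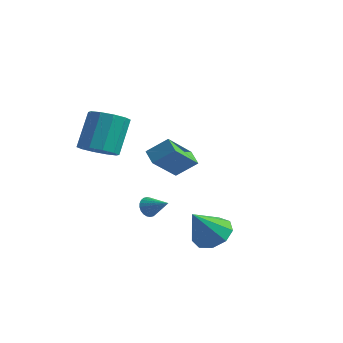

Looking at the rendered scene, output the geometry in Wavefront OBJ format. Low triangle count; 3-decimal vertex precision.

v -2.041 1.618 -2.576
v -2.711 2.018 -2.192
v -1.893 3.178 -3.944
v -2.563 3.578 -3.56
v -1.237 2.222 -1.8
v -1.907 2.622 -1.416
v -1.089 3.782 -3.168
v -1.759 4.182 -2.784
v 2.669 -0.493 -4.595
v 3.594 -0.815 -4.638
v 2.371 -1.547 -3.105
v 3.56 -0.266 -4.256
v 3.11 0.178 -4.032
v 2.454 0.308 -4.072
v 1.898 0.063 -4.356
v 1.704 -0.441 -4.753
v 1.961 -0.97 -5.075
v 2.55 -1.275 -5.173
v 3.195 -1.214 -5
v -2.43 -1.731 -0.651
v -1.507 -1.794 -0.486
v -1.727 -0.692 1.157
v -2.65 -0.629 0.991
v -1.599 -1.323 -0.814
v -1.819 -0.221 0.829
v -2.008 -1.008 -1.08
v -2.228 0.093 0.563
v -2.579 -0.969 -1.182
v -2.799 0.132 0.461
v -3.093 -1.221 -1.082
v -3.312 -0.12 0.561
v -3.353 -1.668 -0.817
v -3.573 -0.566 0.826
v -3.261 -2.139 -0.489
v -3.481 -1.037 1.154
v -2.852 -2.453 -0.223
v -3.072 -1.352 1.42
v -2.281 -2.492 -0.121
v -2.501 -1.391 1.522
v -1.768 -2.24 -0.221
v -1.987 -1.139 1.422
v 0.838 -2.502 -2.743
v 1.07 -2.292 -3.171
v 1.862 -2.518 -2.197
v 1.017 -2.122 -3.066
v 0.937 -2.009 -2.912
v 0.841 -1.972 -2.733
v 0.746 -2.015 -2.555
v 0.664 -2.132 -2.405
v 0.609 -2.306 -2.307
v 0.589 -2.509 -2.275
v 0.607 -2.712 -2.315
v 0.66 -2.882 -2.42
v 0.74 -2.994 -2.574
v 0.835 -3.032 -2.753
v 0.931 -2.988 -2.931
v 1.013 -2.871 -3.081
v 1.068 -2.697 -3.179
v 1.088 -2.494 -3.21
f 2 4 1
f 5 2 1
f 1 4 3
f 3 5 1
f 2 8 4
f 6 2 5
f 6 8 2
f 4 8 3
f 7 5 3
f 3 8 7
f 7 6 5
f 8 6 7
f 10 9 12
f 10 12 11
f 12 9 13
f 12 13 11
f 13 9 14
f 13 14 11
f 14 9 15
f 14 15 11
f 15 9 16
f 15 16 11
f 16 9 17
f 16 17 11
f 17 9 18
f 17 18 11
f 18 9 19
f 18 19 11
f 19 9 10
f 19 10 11
f 21 20 24
f 21 24 22
f 22 24 25
f 22 25 23
f 24 20 26
f 24 26 25
f 25 26 27
f 25 27 23
f 26 20 28
f 26 28 27
f 27 28 29
f 27 29 23
f 28 20 30
f 28 30 29
f 29 30 31
f 29 31 23
f 30 20 32
f 30 32 31
f 31 32 33
f 31 33 23
f 32 20 34
f 32 34 33
f 33 34 35
f 33 35 23
f 34 20 36
f 34 36 35
f 35 36 37
f 35 37 23
f 36 20 38
f 36 38 37
f 37 38 39
f 37 39 23
f 38 20 40
f 38 40 39
f 39 40 41
f 39 41 23
f 40 20 21
f 40 21 41
f 41 21 22
f 41 22 23
f 43 42 45
f 43 45 44
f 45 42 46
f 45 46 44
f 46 42 47
f 46 47 44
f 47 42 48
f 47 48 44
f 48 42 49
f 48 49 44
f 49 42 50
f 49 50 44
f 50 42 51
f 50 51 44
f 51 42 52
f 51 52 44
f 52 42 53
f 52 53 44
f 53 42 54
f 53 54 44
f 54 42 55
f 54 55 44
f 55 42 56
f 55 56 44
f 56 42 57
f 56 57 44
f 57 42 58
f 57 58 44
f 58 42 59
f 58 59 44
f 59 42 43
f 59 43 44



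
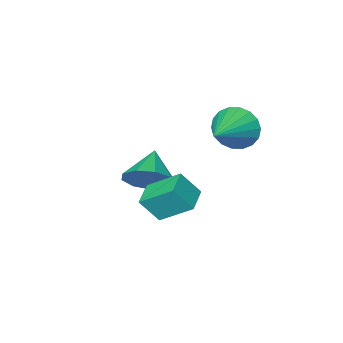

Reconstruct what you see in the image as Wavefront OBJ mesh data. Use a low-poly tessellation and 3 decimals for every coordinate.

v -0.677 -1.038 -0.48
v -0.012 -1.768 -0.637
v -1.483 -1.942 0.3
v 0.15 -1.422 -0.07
v -0.075 -0.896 0.306
v -0.582 -0.437 0.314
v -1.134 -0.26 -0.05
v -1.472 -0.446 -0.615
v -1.438 -0.91 -1.116
v -1.048 -1.434 -1.321
v -0.485 -1.772 -1.131
v -2.434 1.721 3.055
v -2.006 1.514 2.291
v -0.926 2.659 3.645
v -2.186 1.86 2.201
v -2.415 2.179 2.28
v -2.648 2.407 2.513
v -2.838 2.499 2.853
v -2.949 2.438 3.233
v -2.957 2.234 3.578
v -2.861 1.929 3.819
v -2.681 1.583 3.909
v -2.452 1.264 3.83
v -2.219 1.036 3.598
v -2.029 0.943 3.258
v -1.919 1.005 2.878
v -1.91 1.209 2.533
v 0.467 2.049 0.548
v -0.229 3.016 1.409
v 1.191 2.73 0.369
v 0.495 3.697 1.23
v 1.025 1.683 1.41
v 0.329 2.65 2.271
v 1.749 2.364 1.231
v 1.053 3.331 2.092
f 2 1 4
f 2 4 3
f 4 1 5
f 4 5 3
f 5 1 6
f 5 6 3
f 6 1 7
f 6 7 3
f 7 1 8
f 7 8 3
f 8 1 9
f 8 9 3
f 9 1 10
f 9 10 3
f 10 1 11
f 10 11 3
f 11 1 2
f 11 2 3
f 13 12 15
f 13 15 14
f 15 12 16
f 15 16 14
f 16 12 17
f 16 17 14
f 17 12 18
f 17 18 14
f 18 12 19
f 18 19 14
f 19 12 20
f 19 20 14
f 20 12 21
f 20 21 14
f 21 12 22
f 21 22 14
f 22 12 23
f 22 23 14
f 23 12 24
f 23 24 14
f 24 12 25
f 24 25 14
f 25 12 26
f 25 26 14
f 26 12 27
f 26 27 14
f 27 12 13
f 27 13 14
f 29 31 28
f 32 29 28
f 28 31 30
f 30 32 28
f 29 35 31
f 33 29 32
f 33 35 29
f 31 35 30
f 34 32 30
f 30 35 34
f 34 33 32
f 35 33 34



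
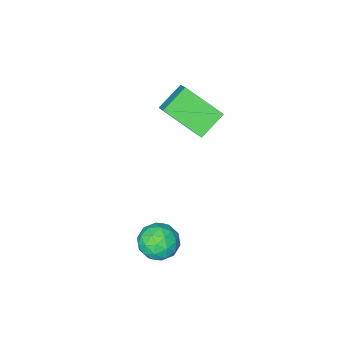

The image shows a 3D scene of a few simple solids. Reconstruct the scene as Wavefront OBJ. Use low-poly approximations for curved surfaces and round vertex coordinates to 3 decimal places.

v -4.056 0.023 1.474
v -3.107 -1.522 2.648
v -3.556 1.125 2.521
v -2.607 -0.42 3.695
v -2.793 0.2 0.685
v -1.844 -1.345 1.859
v -2.293 1.302 1.732
v -1.344 -0.243 2.906
v 0.702 3.183 -3.423
v 1.555 3.387 -2.968
v 0.305 2.193 -2.232
v 1.158 2.397 -1.777
v 0.456 3.09 -1.845
v 0.702 3.702 -2.581
v 1.158 1.878 -2.619
v 1.404 2.49 -3.355
v 1.837 2.581 -2.471
v 1.404 3.33 -1.993
v 0.456 2.25 -3.207
v 0.023 2.999 -2.729
v 1.164 3.372 -3.3
v 0.696 2.208 -1.9
v 0.284 2.615 -1.94
v 0.786 2.735 -1.673
v 0.662 3.557 -3.073
v 1.163 3.677 -2.806
v 0.517 3.502 -2.146
v 0.697 1.903 -2.394
v 1.198 2.023 -2.127
v 1.074 2.845 -3.527
v 1.576 2.965 -3.26
v 1.343 2.078 -3.054
v 1.831 3.018 -2.741
v 1.597 2.436 -2.041
v 1.597 2.131 -2.535
v 1.742 2.491 -2.968
v 1.576 3.458 -2.46
v 1.342 2.876 -1.76
v 0.93 3.283 -1.8
v 1.074 3.643 -2.232
v 1.742 2.984 -2.168
v 0.518 2.704 -3.44
v 0.284 2.122 -2.74
v 0.786 1.937 -2.968
v 0.93 2.297 -3.4
v 0.263 3.144 -3.159
v 0.029 2.562 -2.459
v 0.118 3.089 -2.232
v 0.263 3.449 -2.665
v 0.118 2.596 -3.032
f 2 4 1
f 5 2 1
f 1 4 3
f 3 5 1
f 2 8 4
f 6 2 5
f 6 8 2
f 4 8 3
f 7 5 3
f 3 8 7
f 7 6 5
f 8 6 7
f 9 46 25
f 46 20 49
f 25 49 14
f 46 49 25
f 9 25 21
f 25 14 26
f 21 26 10
f 25 26 21
f 9 21 30
f 21 10 31
f 30 31 16
f 21 31 30
f 9 30 42
f 30 16 45
f 42 45 19
f 30 45 42
f 9 42 46
f 42 19 50
f 46 50 20
f 42 50 46
f 10 26 37
f 26 14 40
f 37 40 18
f 26 40 37
f 14 49 27
f 49 20 48
f 27 48 13
f 49 48 27
f 20 50 47
f 50 19 43
f 47 43 11
f 50 43 47
f 19 45 44
f 45 16 32
f 44 32 15
f 45 32 44
f 16 31 36
f 31 10 33
f 36 33 17
f 31 33 36
f 12 38 24
f 38 18 39
f 24 39 13
f 38 39 24
f 12 24 22
f 24 13 23
f 22 23 11
f 24 23 22
f 12 22 29
f 22 11 28
f 29 28 15
f 22 28 29
f 12 29 34
f 29 15 35
f 34 35 17
f 29 35 34
f 12 34 38
f 34 17 41
f 38 41 18
f 34 41 38
f 13 39 27
f 39 18 40
f 27 40 14
f 39 40 27
f 11 23 47
f 23 13 48
f 47 48 20
f 23 48 47
f 15 28 44
f 28 11 43
f 44 43 19
f 28 43 44
f 17 35 36
f 35 15 32
f 36 32 16
f 35 32 36
f 18 41 37
f 41 17 33
f 37 33 10
f 41 33 37



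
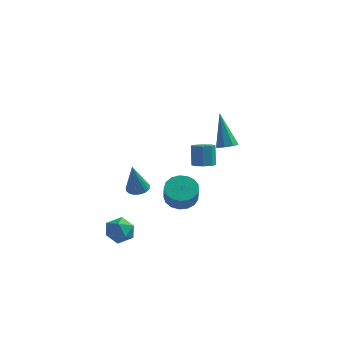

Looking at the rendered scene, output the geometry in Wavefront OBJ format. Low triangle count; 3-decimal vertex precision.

v -3.313 -1.704 -3.685
v -2.829 -1.894 -2.945
v -2.791 -2.906 -4.335
v -2.307 -3.096 -3.595
v -3.209 -3.159 -3.574
v -3.532 -2.416 -3.173
v -2.088 -2.384 -4.107
v -2.411 -1.641 -3.706
v -2.073 -2.315 -3.206
v -2.765 -2.793 -2.876
v -2.855 -2.007 -4.404
v -3.547 -2.485 -4.074
v -3.274 2.948 -3.741
v -2.615 2.783 -3.713
v -3.466 2.512 -1.799
v -2.606 3.041 -3.654
v -2.699 3.285 -3.609
v -2.879 3.478 -3.583
v -3.12 3.591 -3.582
v -3.384 3.605 -3.605
v -3.631 3.519 -3.648
v -3.824 3.347 -3.706
v -3.933 3.113 -3.769
v -3.942 2.855 -3.828
v -3.849 2.611 -3.874
v -3.669 2.418 -3.899
v -3.429 2.305 -3.901
v -3.165 2.291 -3.878
v -2.918 2.377 -3.834
v -2.725 2.549 -3.777
v 1.687 -2.421 2.083
v 2.292 -2.291 2.107
v 2.139 -1.788 3.241
v 1.533 -1.919 3.217
v 2.038 -1.938 1.917
v 1.885 -1.436 3.051
v 1.578 -1.869 1.823
v 1.425 -1.366 2.958
v 1.182 -2.123 1.882
v 1.028 -1.62 3.017
v 1.081 -2.552 2.059
v 0.928 -2.049 3.193
v 1.335 -2.904 2.249
v 1.182 -2.402 3.383
v 1.795 -2.974 2.342
v 1.642 -2.471 3.477
v 2.192 -2.72 2.283
v 2.038 -2.217 3.418
v -0.535 1.787 -3.299
v 0.289 1.454 -3.635
v 0.48 0.8 -2.516
v -0.345 1.133 -2.181
v 0.404 1.842 -3.428
v 0.595 1.188 -2.309
v 0.305 2.217 -3.191
v 0.496 1.563 -2.072
v 0.013 2.494 -2.979
v 0.203 1.84 -1.861
v -0.405 2.609 -2.841
v -0.214 1.954 -1.722
v -0.853 2.536 -2.807
v -0.662 1.881 -1.689
v -1.227 2.291 -2.887
v -1.036 1.636 -1.768
v -1.444 1.93 -3.06
v -1.253 1.276 -1.942
v -1.452 1.537 -3.289
v -1.261 0.883 -2.17
v -1.25 1.202 -3.52
v -1.059 0.547 -2.401
v -0.885 1 -3.7
v -0.694 0.346 -2.582
v -0.439 0.979 -3.789
v -0.248 0.324 -2.67
v -0.016 1.143 -3.765
v 0.175 0.488 -2.647
v 2.515 -0.612 2.559
v 2.952 -0.189 2.516
v 1.905 0.212 4.461
v 2.549 -0.05 2.326
v 2.126 -0.24 2.273
v 1.931 -0.648 2.388
v 2.078 -1.035 2.603
v 2.481 -1.175 2.793
v 2.904 -0.985 2.846
v 3.099 -0.577 2.731
f 1 12 6
f 1 6 2
f 1 2 8
f 1 8 11
f 1 11 12
f 2 6 10
f 6 12 5
f 12 11 3
f 11 8 7
f 8 2 9
f 4 10 5
f 4 5 3
f 4 3 7
f 4 7 9
f 4 9 10
f 5 10 6
f 3 5 12
f 7 3 11
f 9 7 8
f 10 9 2
f 14 13 16
f 14 16 15
f 16 13 17
f 16 17 15
f 17 13 18
f 17 18 15
f 18 13 19
f 18 19 15
f 19 13 20
f 19 20 15
f 20 13 21
f 20 21 15
f 21 13 22
f 21 22 15
f 22 13 23
f 22 23 15
f 23 13 24
f 23 24 15
f 24 13 25
f 24 25 15
f 25 13 26
f 25 26 15
f 26 13 27
f 26 27 15
f 27 13 28
f 27 28 15
f 28 13 29
f 28 29 15
f 29 13 30
f 29 30 15
f 30 13 14
f 30 14 15
f 32 31 35
f 32 35 33
f 33 35 36
f 33 36 34
f 35 31 37
f 35 37 36
f 36 37 38
f 36 38 34
f 37 31 39
f 37 39 38
f 38 39 40
f 38 40 34
f 39 31 41
f 39 41 40
f 40 41 42
f 40 42 34
f 41 31 43
f 41 43 42
f 42 43 44
f 42 44 34
f 43 31 45
f 43 45 44
f 44 45 46
f 44 46 34
f 45 31 47
f 45 47 46
f 46 47 48
f 46 48 34
f 47 31 32
f 47 32 48
f 48 32 33
f 48 33 34
f 50 49 53
f 50 53 51
f 51 53 54
f 51 54 52
f 53 49 55
f 53 55 54
f 54 55 56
f 54 56 52
f 55 49 57
f 55 57 56
f 56 57 58
f 56 58 52
f 57 49 59
f 57 59 58
f 58 59 60
f 58 60 52
f 59 49 61
f 59 61 60
f 60 61 62
f 60 62 52
f 61 49 63
f 61 63 62
f 62 63 64
f 62 64 52
f 63 49 65
f 63 65 64
f 64 65 66
f 64 66 52
f 65 49 67
f 65 67 66
f 66 67 68
f 66 68 52
f 67 49 69
f 67 69 68
f 68 69 70
f 68 70 52
f 69 49 71
f 69 71 70
f 70 71 72
f 70 72 52
f 71 49 73
f 71 73 72
f 72 73 74
f 72 74 52
f 73 49 75
f 73 75 74
f 74 75 76
f 74 76 52
f 75 49 50
f 75 50 76
f 76 50 51
f 76 51 52
f 78 77 80
f 78 80 79
f 80 77 81
f 80 81 79
f 81 77 82
f 81 82 79
f 82 77 83
f 82 83 79
f 83 77 84
f 83 84 79
f 84 77 85
f 84 85 79
f 85 77 86
f 85 86 79
f 86 77 78
f 86 78 79



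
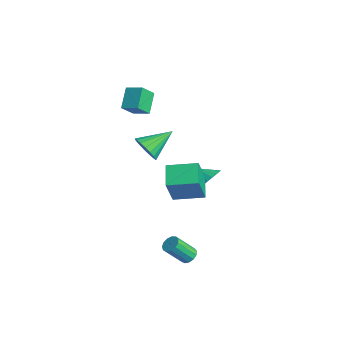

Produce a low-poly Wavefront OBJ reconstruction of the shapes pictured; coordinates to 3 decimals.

v 0.663 -2.26 -2.026
v 1.285 -3.009 -0.176
v -0.499 -1.648 -1.387
v 0.123 -2.397 0.462
v 1.597 -0.783 -1.742
v 2.219 -1.532 0.107
v 0.435 -0.171 -1.104
v 1.057 -0.92 0.746
v -4.769 -1.558 3.048
v -4.54 -2.391 3.896
v -3.91 -0.99 3.375
v -3.682 -1.823 4.223
v -3.938 -2.277 2.117
v -3.71 -3.11 2.965
v -3.08 -1.709 2.444
v -2.851 -2.542 3.292
v -0.105 0.374 -1.877
v 0.535 -0.071 -1.389
v -0.915 -0.094 -1.243
v 0.499 0.255 -1.194
v 0.359 0.603 -1.116
v 0.138 0.911 -1.171
v -0.125 1.126 -1.347
v -0.384 1.211 -1.615
v -0.595 1.151 -1.928
v -0.722 0.957 -2.233
v -0.741 0.663 -2.476
v -0.651 0.318 -2.615
v -0.467 -0.017 -2.627
v -0.22 -0.284 -2.509
v 0.047 -0.438 -2.282
v 0.287 -0.451 -1.985
v 0.46 -0.321 -1.669
v 0.546 -3.816 2.515
v 1.336 -3.607 2.163
v 0.494 -2.184 3.365
v 1.081 -3.474 1.891
v 0.719 -3.408 1.743
v 0.323 -3.423 1.748
v -0.028 -3.516 1.905
v -0.266 -3.668 2.183
v -0.343 -3.85 2.526
v -0.244 -4.024 2.868
v 0.011 -4.158 3.139
v 0.373 -4.223 3.287
v 0.768 -4.208 3.282
v 1.12 -4.115 3.126
v 1.358 -3.963 2.848
v 1.435 -3.782 2.504
v 3.461 -2.794 -4.47
v 3.747 -3.178 -4.74
v 3.545 -4.171 -3.54
v 3.259 -3.786 -3.27
v 3.953 -3.018 -4.572
v 3.75 -4.011 -3.373
v 4.003 -2.786 -4.372
v 3.8 -3.779 -3.173
v 3.88 -2.557 -4.203
v 3.678 -3.55 -3.004
v 3.625 -2.403 -4.119
v 3.422 -3.396 -2.919
v 3.318 -2.373 -4.146
v 3.115 -3.366 -2.946
v 3.056 -2.476 -4.276
v 2.853 -3.469 -3.076
v 2.923 -2.681 -4.467
v 2.72 -3.674 -3.268
v 2.961 -2.921 -4.659
v 2.758 -3.914 -3.46
v 3.158 -3.12 -4.791
v 2.955 -4.113 -3.592
v 3.451 -3.216 -4.821
v 3.248 -4.209 -3.622
f 2 4 1
f 5 2 1
f 1 4 3
f 3 5 1
f 2 8 4
f 6 2 5
f 6 8 2
f 4 8 3
f 7 5 3
f 3 8 7
f 7 6 5
f 8 6 7
f 10 12 9
f 13 10 9
f 9 12 11
f 11 13 9
f 10 16 12
f 14 10 13
f 14 16 10
f 12 16 11
f 15 13 11
f 11 16 15
f 15 14 13
f 16 14 15
f 18 17 20
f 18 20 19
f 20 17 21
f 20 21 19
f 21 17 22
f 21 22 19
f 22 17 23
f 22 23 19
f 23 17 24
f 23 24 19
f 24 17 25
f 24 25 19
f 25 17 26
f 25 26 19
f 26 17 27
f 26 27 19
f 27 17 28
f 27 28 19
f 28 17 29
f 28 29 19
f 29 17 30
f 29 30 19
f 30 17 31
f 30 31 19
f 31 17 32
f 31 32 19
f 32 17 33
f 32 33 19
f 33 17 18
f 33 18 19
f 35 34 37
f 35 37 36
f 37 34 38
f 37 38 36
f 38 34 39
f 38 39 36
f 39 34 40
f 39 40 36
f 40 34 41
f 40 41 36
f 41 34 42
f 41 42 36
f 42 34 43
f 42 43 36
f 43 34 44
f 43 44 36
f 44 34 45
f 44 45 36
f 45 34 46
f 45 46 36
f 46 34 47
f 46 47 36
f 47 34 48
f 47 48 36
f 48 34 49
f 48 49 36
f 49 34 35
f 49 35 36
f 51 50 54
f 51 54 52
f 52 54 55
f 52 55 53
f 54 50 56
f 54 56 55
f 55 56 57
f 55 57 53
f 56 50 58
f 56 58 57
f 57 58 59
f 57 59 53
f 58 50 60
f 58 60 59
f 59 60 61
f 59 61 53
f 60 50 62
f 60 62 61
f 61 62 63
f 61 63 53
f 62 50 64
f 62 64 63
f 63 64 65
f 63 65 53
f 64 50 66
f 64 66 65
f 65 66 67
f 65 67 53
f 66 50 68
f 66 68 67
f 67 68 69
f 67 69 53
f 68 50 70
f 68 70 69
f 69 70 71
f 69 71 53
f 70 50 72
f 70 72 71
f 71 72 73
f 71 73 53
f 72 50 51
f 72 51 73
f 73 51 52
f 73 52 53



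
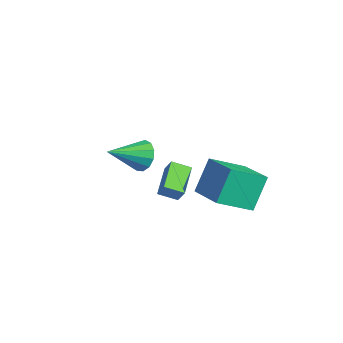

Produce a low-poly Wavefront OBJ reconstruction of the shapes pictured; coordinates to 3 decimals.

v 1.391 0.101 -0.875
v 0.944 0.87 0.782
v 1.291 1.767 -1.674
v 0.844 2.535 -0.018
v 3.476 0.425 -0.462
v 3.029 1.193 1.194
v 3.376 2.09 -1.262
v 2.929 2.859 0.395
v -0.043 -1.164 -1.656
v -1.377 -0.454 -0.898
v 0.198 -0.297 -2.043
v -1.135 0.413 -1.286
v 0.435 -0.993 -0.974
v -0.898 -0.283 -0.217
v 0.677 -0.126 -1.362
v -0.657 0.584 -0.604
v 3.225 -2.677 2.719
v 3.769 -2.801 2.119
v 3.615 -4.263 3.401
v 4 -2.596 2.463
v 3.984 -2.417 2.889
v 3.727 -2.321 3.261
v 3.311 -2.337 3.461
v 2.868 -2.462 3.425
v 2.538 -2.654 3.166
v 2.426 -2.854 2.765
v 2.567 -2.998 2.349
v 2.918 -3.039 2.051
v 3.366 -2.966 1.965
f 2 4 1
f 5 2 1
f 1 4 3
f 3 5 1
f 2 8 4
f 6 2 5
f 6 8 2
f 4 8 3
f 7 5 3
f 3 8 7
f 7 6 5
f 8 6 7
f 10 12 9
f 13 10 9
f 9 12 11
f 11 13 9
f 10 16 12
f 14 10 13
f 14 16 10
f 12 16 11
f 15 13 11
f 11 16 15
f 15 14 13
f 16 14 15
f 18 17 20
f 18 20 19
f 20 17 21
f 20 21 19
f 21 17 22
f 21 22 19
f 22 17 23
f 22 23 19
f 23 17 24
f 23 24 19
f 24 17 25
f 24 25 19
f 25 17 26
f 25 26 19
f 26 17 27
f 26 27 19
f 27 17 28
f 27 28 19
f 28 17 29
f 28 29 19
f 29 17 18
f 29 18 19



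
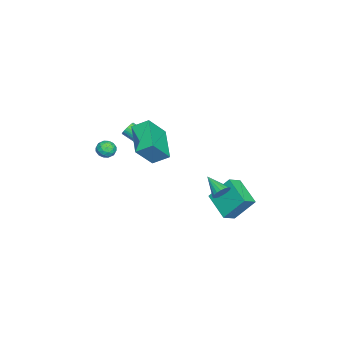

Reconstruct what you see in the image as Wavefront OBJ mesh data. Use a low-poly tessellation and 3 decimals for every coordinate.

v 2.129 3.183 -0.792
v 2.328 3.421 -0.255
v 1.431 2.137 -0.068
v 2.089 3.552 -0.295
v 1.858 3.611 -0.434
v 1.68 3.584 -0.643
v 1.591 3.479 -0.882
v 1.609 3.314 -1.103
v 1.729 3.124 -1.262
v 1.929 2.945 -1.328
v 2.168 2.813 -1.288
v 2.399 2.755 -1.149
v 2.577 2.781 -0.94
v 2.666 2.887 -0.701
v 2.648 3.052 -0.48
v 2.528 3.242 -0.321
v -1.835 1.975 -3.944
v -1.065 1.506 -3.467
v -2.061 3.167 -2.405
v -1.291 2.698 -1.928
v -0.549 3.262 -4.752
v 0.221 2.793 -4.275
v -0.775 4.454 -3.213
v -0.005 3.985 -2.736
v 2.054 -1.197 2.956
v 1.892 -0.22 3.559
v 3.886 -0.372 2.111
v 3.724 0.606 2.714
v 2.996 -1.886 4.326
v 2.834 -0.908 4.929
v 4.828 -1.06 3.481
v 4.666 -0.083 4.084
v -2.178 -2.884 0.064
v -1.853 -3.136 -0.271
v -2.038 -4.187 0.341
v -2.362 -3.936 0.676
v -1.721 -3.075 -0.125
v -1.905 -4.126 0.487
v -1.657 -2.984 0.05
v -1.842 -4.035 0.662
v -1.674 -2.878 0.227
v -1.858 -3.929 0.839
v -1.766 -2.773 0.379
v -1.951 -3.824 0.991
v -1.922 -2.685 0.483
v -2.106 -3.736 1.095
v -2.116 -2.628 0.524
v -2.301 -3.679 1.135
v -2.32 -2.609 0.494
v -2.505 -3.66 1.106
v -2.502 -2.633 0.399
v -2.687 -3.684 1.011
v -2.635 -2.694 0.253
v -2.819 -3.745 0.865
v -2.698 -2.785 0.078
v -2.883 -3.836 0.69
v -2.682 -2.891 -0.099
v -2.866 -3.942 0.513
v -2.589 -2.996 -0.251
v -2.774 -4.047 0.361
v -2.434 -3.084 -0.355
v -2.618 -4.135 0.257
v -2.239 -3.141 -0.395
v -2.424 -4.192 0.216
v -2.035 -3.16 -0.366
v -2.22 -4.211 0.246
v 3.188 -2.728 2.583
v 3.818 -2.696 2.467
v 3.242 -3.764 2.593
v 3.872 -3.732 2.477
v 3.641 -3.54 3.043
v 3.607 -2.9 3.037
v 3.453 -3.56 2.023
v 3.419 -2.92 2.017
v 3.981 -3.21 2.12
v 4.098 -3.198 2.751
v 2.962 -3.262 2.309
v 3.079 -3.25 2.94
v 3.498 -2.621 2.524
v 3.562 -3.839 2.536
v 3.426 -3.726 2.869
v 3.796 -3.707 2.8
v 3.374 -2.741 2.859
v 3.744 -2.722 2.791
v 3.641 -3.218 3.13
v 3.316 -3.738 2.269
v 3.686 -3.719 2.201
v 3.264 -2.753 2.26
v 3.634 -2.734 2.191
v 3.419 -3.242 1.93
v 3.964 -2.904 2.252
v 3.997 -3.513 2.258
v 3.75 -3.412 1.991
v 3.73 -3.036 1.987
v 4.033 -2.897 2.623
v 4.065 -3.506 2.629
v 3.929 -3.393 2.962
v 3.909 -3.017 2.958
v 4.129 -3.199 2.419
v 2.995 -2.954 2.431
v 3.027 -3.563 2.437
v 3.151 -3.443 2.102
v 3.131 -3.067 2.098
v 3.063 -2.947 2.802
v 3.096 -3.556 2.808
v 3.33 -3.424 3.073
v 3.31 -3.048 3.069
v 2.931 -3.261 2.641
f 2 1 4
f 2 4 3
f 4 1 5
f 4 5 3
f 5 1 6
f 5 6 3
f 6 1 7
f 6 7 3
f 7 1 8
f 7 8 3
f 8 1 9
f 8 9 3
f 9 1 10
f 9 10 3
f 10 1 11
f 10 11 3
f 11 1 12
f 11 12 3
f 12 1 13
f 12 13 3
f 13 1 14
f 13 14 3
f 14 1 15
f 14 15 3
f 15 1 16
f 15 16 3
f 16 1 2
f 16 2 3
f 18 20 17
f 21 18 17
f 17 20 19
f 19 21 17
f 18 24 20
f 22 18 21
f 22 24 18
f 20 24 19
f 23 21 19
f 19 24 23
f 23 22 21
f 24 22 23
f 26 28 25
f 29 26 25
f 25 28 27
f 27 29 25
f 26 32 28
f 30 26 29
f 30 32 26
f 28 32 27
f 31 29 27
f 27 32 31
f 31 30 29
f 32 30 31
f 34 33 37
f 34 37 35
f 35 37 38
f 35 38 36
f 37 33 39
f 37 39 38
f 38 39 40
f 38 40 36
f 39 33 41
f 39 41 40
f 40 41 42
f 40 42 36
f 41 33 43
f 41 43 42
f 42 43 44
f 42 44 36
f 43 33 45
f 43 45 44
f 44 45 46
f 44 46 36
f 45 33 47
f 45 47 46
f 46 47 48
f 46 48 36
f 47 33 49
f 47 49 48
f 48 49 50
f 48 50 36
f 49 33 51
f 49 51 50
f 50 51 52
f 50 52 36
f 51 33 53
f 51 53 52
f 52 53 54
f 52 54 36
f 53 33 55
f 53 55 54
f 54 55 56
f 54 56 36
f 55 33 57
f 55 57 56
f 56 57 58
f 56 58 36
f 57 33 59
f 57 59 58
f 58 59 60
f 58 60 36
f 59 33 61
f 59 61 60
f 60 61 62
f 60 62 36
f 61 33 63
f 61 63 62
f 62 63 64
f 62 64 36
f 63 33 65
f 63 65 64
f 64 65 66
f 64 66 36
f 65 33 34
f 65 34 66
f 66 34 35
f 66 35 36
f 67 104 83
f 104 78 107
f 83 107 72
f 104 107 83
f 67 83 79
f 83 72 84
f 79 84 68
f 83 84 79
f 67 79 88
f 79 68 89
f 88 89 74
f 79 89 88
f 67 88 100
f 88 74 103
f 100 103 77
f 88 103 100
f 67 100 104
f 100 77 108
f 104 108 78
f 100 108 104
f 68 84 95
f 84 72 98
f 95 98 76
f 84 98 95
f 72 107 85
f 107 78 106
f 85 106 71
f 107 106 85
f 78 108 105
f 108 77 101
f 105 101 69
f 108 101 105
f 77 103 102
f 103 74 90
f 102 90 73
f 103 90 102
f 74 89 94
f 89 68 91
f 94 91 75
f 89 91 94
f 70 96 82
f 96 76 97
f 82 97 71
f 96 97 82
f 70 82 80
f 82 71 81
f 80 81 69
f 82 81 80
f 70 80 87
f 80 69 86
f 87 86 73
f 80 86 87
f 70 87 92
f 87 73 93
f 92 93 75
f 87 93 92
f 70 92 96
f 92 75 99
f 96 99 76
f 92 99 96
f 71 97 85
f 97 76 98
f 85 98 72
f 97 98 85
f 69 81 105
f 81 71 106
f 105 106 78
f 81 106 105
f 73 86 102
f 86 69 101
f 102 101 77
f 86 101 102
f 75 93 94
f 93 73 90
f 94 90 74
f 93 90 94
f 76 99 95
f 99 75 91
f 95 91 68
f 99 91 95



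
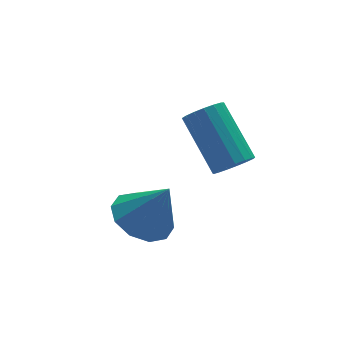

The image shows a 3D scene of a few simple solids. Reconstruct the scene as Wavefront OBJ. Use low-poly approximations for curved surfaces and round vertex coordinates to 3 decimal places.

v -3.104 -2.285 -0.936
v -2.45 -1.655 -0.993
v -2.556 -2.735 0.396
v -2.891 -1.424 -0.733
v -3.414 -1.521 -0.55
v -3.819 -1.91 -0.515
v -3.951 -2.442 -0.641
v -3.759 -2.914 -0.88
v -3.317 -3.146 -1.14
v -2.794 -3.048 -1.322
v -2.39 -2.659 -1.357
v -2.258 -2.127 -1.231
v -0.197 -1.761 -0.388
v 0.372 -1.875 -0.17
v 0.206 -0.373 1.046
v -0.363 -0.259 0.828
v 0.418 -1.688 -0.395
v 0.253 -0.185 0.821
v 0.324 -1.517 -0.619
v 0.159 -0.015 0.597
v 0.11 -1.403 -0.789
v -0.055 0.1 0.427
v -0.174 -1.37 -0.868
v -0.339 0.133 0.348
v -0.464 -1.427 -0.837
v -0.629 0.076 0.379
v -0.692 -1.561 -0.703
v -0.857 -0.058 0.513
v -0.807 -1.74 -0.497
v -0.973 -0.238 0.719
v -0.783 -1.925 -0.266
v -0.948 -0.422 0.95
v -0.624 -2.072 -0.062
v -0.789 -0.569 1.153
v -0.368 -2.148 0.066
v -0.533 -0.645 1.282
v -0.072 -2.135 0.091
v -0.238 -0.632 1.307
v 0.195 -2.037 0.006
v 0.029 -0.534 1.222
f 2 1 4
f 2 4 3
f 4 1 5
f 4 5 3
f 5 1 6
f 5 6 3
f 6 1 7
f 6 7 3
f 7 1 8
f 7 8 3
f 8 1 9
f 8 9 3
f 9 1 10
f 9 10 3
f 10 1 11
f 10 11 3
f 11 1 12
f 11 12 3
f 12 1 2
f 12 2 3
f 14 13 17
f 14 17 15
f 15 17 18
f 15 18 16
f 17 13 19
f 17 19 18
f 18 19 20
f 18 20 16
f 19 13 21
f 19 21 20
f 20 21 22
f 20 22 16
f 21 13 23
f 21 23 22
f 22 23 24
f 22 24 16
f 23 13 25
f 23 25 24
f 24 25 26
f 24 26 16
f 25 13 27
f 25 27 26
f 26 27 28
f 26 28 16
f 27 13 29
f 27 29 28
f 28 29 30
f 28 30 16
f 29 13 31
f 29 31 30
f 30 31 32
f 30 32 16
f 31 13 33
f 31 33 32
f 32 33 34
f 32 34 16
f 33 13 35
f 33 35 34
f 34 35 36
f 34 36 16
f 35 13 37
f 35 37 36
f 36 37 38
f 36 38 16
f 37 13 39
f 37 39 38
f 38 39 40
f 38 40 16
f 39 13 14
f 39 14 40
f 40 14 15
f 40 15 16



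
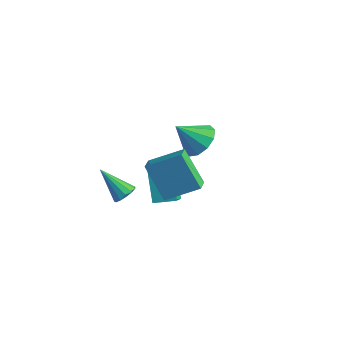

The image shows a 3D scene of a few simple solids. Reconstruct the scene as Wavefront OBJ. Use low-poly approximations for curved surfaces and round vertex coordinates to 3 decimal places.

v -1.092 0.677 -1.613
v -0.676 0.363 -1.241
v -2.428 0.403 -0.347
v -0.656 0.71 -1.145
v -0.775 1.047 -1.198
v -0.994 1.266 -1.382
v -1.245 1.298 -1.639
v -1.447 1.133 -1.888
v -1.536 0.823 -2.05
v -1.485 0.467 -2.072
v -1.309 0.177 -1.949
v -1.064 0.046 -1.719
v -0.828 0.116 -1.455
v -0.494 2.241 -2.9
v -0.126 1.522 -2.261
v -1.643 3.083 -1.289
v -1.274 2.364 -0.65
v 0.394 2.936 -2.63
v 0.763 2.217 -1.991
v -0.754 3.778 -1.019
v -0.386 3.059 -0.38
v 0.317 4.337 0.816
v 1.118 4.429 1.425
v -0.477 3.523 1.984
v 0.747 4.923 1.518
v 0.213 5.193 1.343
v -0.282 5.136 0.967
v -0.548 4.775 0.533
v -0.484 4.246 0.208
v -0.113 3.752 0.115
v 0.422 3.482 0.29
v 0.916 3.538 0.666
v 1.182 3.9 1.1
v 3.218 -1.316 2.349
v 2.041 -1.287 3.979
v 2.821 -0.651 2.05
v 1.644 -0.622 3.68
v 4.396 -0.238 3.18
v 3.219 -0.209 4.81
v 3.999 0.427 2.881
v 2.822 0.456 4.511
f 2 1 4
f 2 4 3
f 4 1 5
f 4 5 3
f 5 1 6
f 5 6 3
f 6 1 7
f 6 7 3
f 7 1 8
f 7 8 3
f 8 1 9
f 8 9 3
f 9 1 10
f 9 10 3
f 10 1 11
f 10 11 3
f 11 1 12
f 11 12 3
f 12 1 13
f 12 13 3
f 13 1 2
f 13 2 3
f 15 17 14
f 18 15 14
f 14 17 16
f 16 18 14
f 15 21 17
f 19 15 18
f 19 21 15
f 17 21 16
f 20 18 16
f 16 21 20
f 20 19 18
f 21 19 20
f 23 22 25
f 23 25 24
f 25 22 26
f 25 26 24
f 26 22 27
f 26 27 24
f 27 22 28
f 27 28 24
f 28 22 29
f 28 29 24
f 29 22 30
f 29 30 24
f 30 22 31
f 30 31 24
f 31 22 32
f 31 32 24
f 32 22 33
f 32 33 24
f 33 22 23
f 33 23 24
f 35 37 34
f 38 35 34
f 34 37 36
f 36 38 34
f 35 41 37
f 39 35 38
f 39 41 35
f 37 41 36
f 40 38 36
f 36 41 40
f 40 39 38
f 41 39 40



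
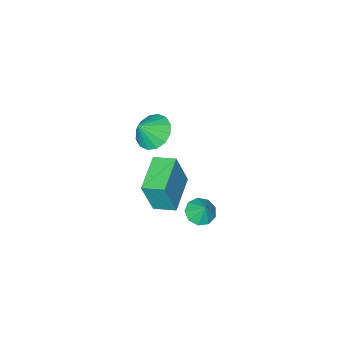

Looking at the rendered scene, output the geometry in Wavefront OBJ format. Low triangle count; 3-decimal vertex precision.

v -3.653 -3.609 -3.433
v -3.06 -3.818 -1.366
v -1.873 -2.393 -3.821
v -1.28 -2.602 -1.754
v -3 -4.658 -3.726
v -2.407 -4.867 -1.659
v -1.22 -3.442 -4.114
v -0.627 -3.651 -2.047
v -1.917 -0.588 -2.34
v -1.254 -1.026 -2.185
v -1.783 -0.052 -1.4
v -1.117 -0.568 -2.465
v -1.354 -0.12 -2.687
v -1.855 0.11 -2.746
v -2.385 0.013 -2.616
v -2.696 -0.365 -2.356
v -2.642 -0.847 -2.089
v -2.249 -1.208 -1.939
v -1.701 -1.279 -1.977
v -0.873 -2.949 3.18
v -0.081 -2.991 2.492
v -0.027 -3.071 4.16
v -0.139 -2.463 2.608
v -0.393 -2.065 2.877
v -0.776 -1.904 3.228
v -1.185 -2.023 3.565
v -1.51 -2.39 3.8
v -1.664 -2.907 3.868
v -1.607 -3.434 3.752
v -1.352 -3.832 3.483
v -0.969 -3.993 3.133
v -0.561 -3.874 2.795
v -0.235 -3.507 2.56
f 2 4 1
f 5 2 1
f 1 4 3
f 3 5 1
f 2 8 4
f 6 2 5
f 6 8 2
f 4 8 3
f 7 5 3
f 3 8 7
f 7 6 5
f 8 6 7
f 10 9 12
f 10 12 11
f 12 9 13
f 12 13 11
f 13 9 14
f 13 14 11
f 14 9 15
f 14 15 11
f 15 9 16
f 15 16 11
f 16 9 17
f 16 17 11
f 17 9 18
f 17 18 11
f 18 9 19
f 18 19 11
f 19 9 10
f 19 10 11
f 21 20 23
f 21 23 22
f 23 20 24
f 23 24 22
f 24 20 25
f 24 25 22
f 25 20 26
f 25 26 22
f 26 20 27
f 26 27 22
f 27 20 28
f 27 28 22
f 28 20 29
f 28 29 22
f 29 20 30
f 29 30 22
f 30 20 31
f 30 31 22
f 31 20 32
f 31 32 22
f 32 20 33
f 32 33 22
f 33 20 21
f 33 21 22

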